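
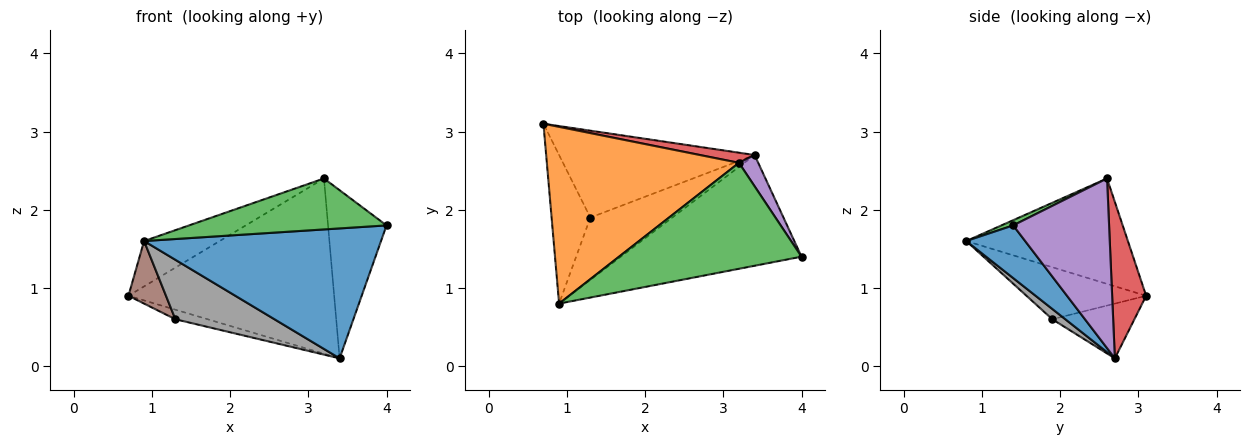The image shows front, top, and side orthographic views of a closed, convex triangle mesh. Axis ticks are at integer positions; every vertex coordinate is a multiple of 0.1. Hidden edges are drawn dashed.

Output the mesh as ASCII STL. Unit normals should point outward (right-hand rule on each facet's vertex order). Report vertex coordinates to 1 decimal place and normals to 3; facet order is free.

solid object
 facet normal 0.186 -0.748 -0.637
  outer loop
   vertex 3.4 2.7 0.1
   vertex 4.0 1.4 1.8
   vertex 0.9 0.8 1.6
  endloop
 endfacet
 facet normal -0.469 0.220 0.855
  outer loop
   vertex 3.2 2.6 2.4
   vertex 0.7 3.1 0.9
   vertex 0.9 0.8 1.6
  endloop
 endfacet
 facet normal 0.026 -0.433 0.901
  outer loop
   vertex 3.2 2.6 2.4
   vertex 0.9 0.8 1.6
   vertex 4.0 1.4 1.8
  endloop
 endfacet
 facet normal 0.163 0.985 0.057
  outer loop
   vertex 3.2 2.6 2.4
   vertex 3.4 2.7 0.1
   vertex 0.7 3.1 0.9
  endloop
 endfacet
 facet normal 0.850 0.518 0.096
  outer loop
   vertex 3.2 2.6 2.4
   vertex 4.0 1.4 1.8
   vertex 3.4 2.7 0.1
  endloop
 endfacet
 facet normal -0.778 -0.244 -0.579
  outer loop
   vertex 1.3 1.9 0.6
   vertex 0.9 0.8 1.6
   vertex 0.7 3.1 0.9
  endloop
 endfacet
 facet normal -0.268 0.105 -0.958
  outer loop
   vertex 1.3 1.9 0.6
   vertex 0.7 3.1 0.9
   vertex 3.4 2.7 0.1
  endloop
 endfacet
 facet normal 0.090 -0.688 -0.720
  outer loop
   vertex 1.3 1.9 0.6
   vertex 3.4 2.7 0.1
   vertex 0.9 0.8 1.6
  endloop
 endfacet
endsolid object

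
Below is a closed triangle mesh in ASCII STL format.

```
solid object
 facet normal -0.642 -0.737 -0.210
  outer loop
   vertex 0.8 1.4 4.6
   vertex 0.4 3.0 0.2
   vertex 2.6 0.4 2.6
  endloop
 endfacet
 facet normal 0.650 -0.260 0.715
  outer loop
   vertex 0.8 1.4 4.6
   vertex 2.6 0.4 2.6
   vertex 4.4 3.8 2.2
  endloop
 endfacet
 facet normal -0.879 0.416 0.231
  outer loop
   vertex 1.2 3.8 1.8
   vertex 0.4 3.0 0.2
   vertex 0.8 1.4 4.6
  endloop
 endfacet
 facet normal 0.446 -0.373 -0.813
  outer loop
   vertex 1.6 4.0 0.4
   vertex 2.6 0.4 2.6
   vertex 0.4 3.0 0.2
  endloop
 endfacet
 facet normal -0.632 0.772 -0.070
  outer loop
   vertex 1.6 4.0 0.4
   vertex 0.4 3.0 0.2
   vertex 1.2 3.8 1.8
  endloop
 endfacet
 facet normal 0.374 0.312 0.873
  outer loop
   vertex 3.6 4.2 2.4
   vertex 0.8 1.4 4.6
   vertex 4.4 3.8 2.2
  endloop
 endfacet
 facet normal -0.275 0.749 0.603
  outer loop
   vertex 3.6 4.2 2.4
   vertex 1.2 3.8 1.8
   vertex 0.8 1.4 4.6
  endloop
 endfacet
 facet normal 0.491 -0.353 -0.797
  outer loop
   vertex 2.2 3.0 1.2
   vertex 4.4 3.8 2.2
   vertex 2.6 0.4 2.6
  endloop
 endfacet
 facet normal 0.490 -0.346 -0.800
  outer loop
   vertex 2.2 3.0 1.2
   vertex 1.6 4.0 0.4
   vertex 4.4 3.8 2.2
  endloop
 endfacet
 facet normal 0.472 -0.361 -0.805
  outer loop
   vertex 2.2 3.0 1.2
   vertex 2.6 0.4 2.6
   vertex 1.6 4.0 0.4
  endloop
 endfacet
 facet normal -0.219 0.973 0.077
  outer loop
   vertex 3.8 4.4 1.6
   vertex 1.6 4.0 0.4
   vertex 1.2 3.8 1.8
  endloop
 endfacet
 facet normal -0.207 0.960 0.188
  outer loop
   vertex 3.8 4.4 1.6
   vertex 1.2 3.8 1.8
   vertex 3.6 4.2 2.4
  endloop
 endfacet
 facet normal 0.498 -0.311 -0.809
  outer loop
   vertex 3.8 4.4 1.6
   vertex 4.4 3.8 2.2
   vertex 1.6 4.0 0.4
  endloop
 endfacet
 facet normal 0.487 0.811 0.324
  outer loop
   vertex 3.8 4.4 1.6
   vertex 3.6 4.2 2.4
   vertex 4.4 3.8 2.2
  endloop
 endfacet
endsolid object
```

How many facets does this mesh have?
14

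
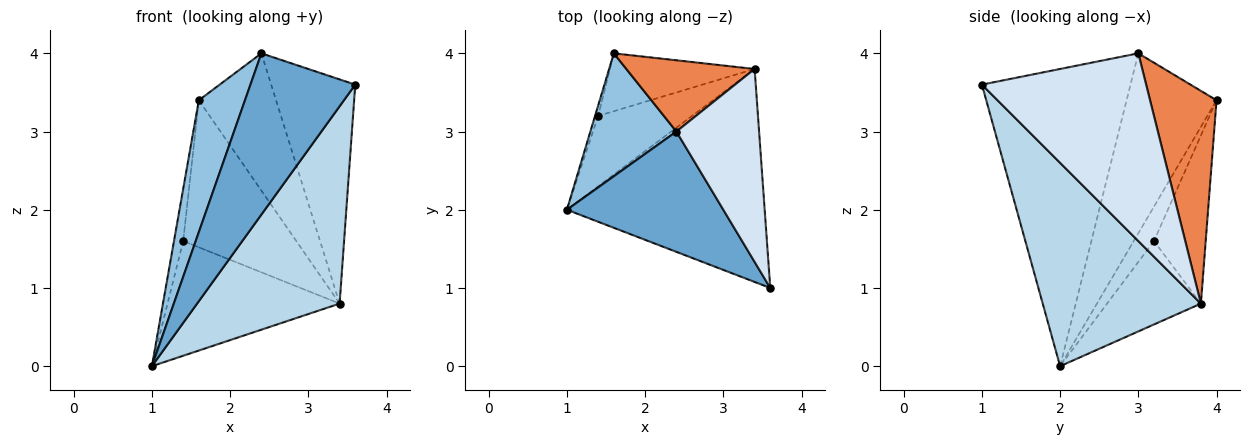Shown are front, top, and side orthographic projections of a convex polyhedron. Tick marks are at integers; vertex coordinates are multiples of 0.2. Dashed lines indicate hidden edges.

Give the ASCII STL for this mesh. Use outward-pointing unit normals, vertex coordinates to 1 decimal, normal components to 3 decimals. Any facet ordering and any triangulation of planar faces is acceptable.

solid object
 facet normal -0.751 -0.529 0.395
  outer loop
   vertex 2.4 3.0 4.0
   vertex 1.0 2.0 0.0
   vertex 3.6 1.0 3.6
  endloop
 endfacet
 facet normal -0.819 -0.420 0.392
  outer loop
   vertex 2.4 3.0 4.0
   vertex 1.6 4.0 3.4
   vertex 1.0 2.0 0.0
  endloop
 endfacet
 facet normal 0.602 -0.543 -0.586
  outer loop
   vertex 3.4 3.8 0.8
   vertex 3.6 1.0 3.6
   vertex 1.0 2.0 0.0
  endloop
 endfacet
 facet normal 0.829 0.424 0.365
  outer loop
   vertex 3.4 3.8 0.8
   vertex 2.4 3.0 4.0
   vertex 3.6 1.0 3.6
  endloop
 endfacet
 facet normal 0.607 0.705 0.366
  outer loop
   vertex 3.4 3.8 0.8
   vertex 1.6 4.0 3.4
   vertex 2.4 3.0 4.0
  endloop
 endfacet
 facet normal -0.907 0.412 -0.082
  outer loop
   vertex 1.4 3.2 1.6
   vertex 1.0 2.0 0.0
   vertex 1.6 4.0 3.4
  endloop
 endfacet
 facet normal -0.422 0.773 -0.474
  outer loop
   vertex 1.4 3.2 1.6
   vertex 3.4 3.8 0.8
   vertex 1.0 2.0 0.0
  endloop
 endfacet
 facet normal -0.392 0.856 -0.337
  outer loop
   vertex 1.4 3.2 1.6
   vertex 1.6 4.0 3.4
   vertex 3.4 3.8 0.8
  endloop
 endfacet
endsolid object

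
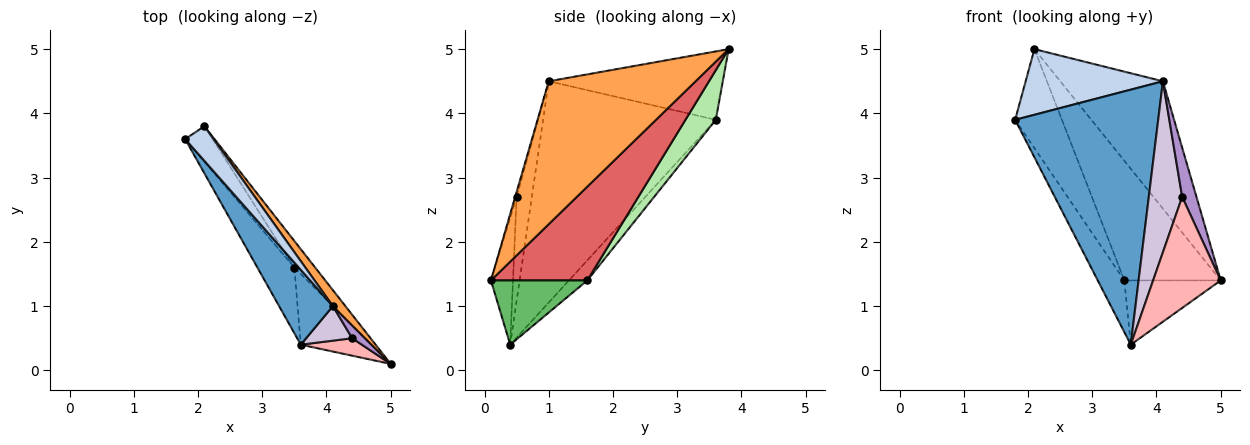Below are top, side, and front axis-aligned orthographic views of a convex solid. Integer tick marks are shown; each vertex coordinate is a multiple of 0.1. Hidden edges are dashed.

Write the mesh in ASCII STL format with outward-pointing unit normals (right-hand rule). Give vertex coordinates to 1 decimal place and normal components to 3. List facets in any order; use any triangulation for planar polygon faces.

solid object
 facet normal -0.757 -0.627 0.184
  outer loop
   vertex 4.1 1.0 4.5
   vertex 1.8 3.6 3.9
   vertex 3.6 0.4 0.4
  endloop
 endfacet
 facet normal -0.746 -0.589 0.311
  outer loop
   vertex 4.1 1.0 4.5
   vertex 2.1 3.8 5.0
   vertex 1.8 3.6 3.9
  endloop
 endfacet
 facet normal 0.818 0.571 0.072
  outer loop
   vertex 4.1 1.0 4.5
   vertex 5.0 0.1 1.4
   vertex 2.1 3.8 5.0
  endloop
 endfacet
 facet normal -0.393 0.569 -0.722
  outer loop
   vertex 3.5 1.6 1.4
   vertex 3.6 0.4 0.4
   vertex 1.8 3.6 3.9
  endloop
 endfacet
 facet normal 0.558 0.558 -0.614
  outer loop
   vertex 3.5 1.6 1.4
   vertex 5.0 0.1 1.4
   vertex 3.6 0.4 0.4
  endloop
 endfacet
 facet normal 0.521 0.803 -0.288
  outer loop
   vertex 3.5 1.6 1.4
   vertex 1.8 3.6 3.9
   vertex 2.1 3.8 5.0
  endloop
 endfacet
 facet normal 0.699 0.699 -0.155
  outer loop
   vertex 3.5 1.6 1.4
   vertex 2.1 3.8 5.0
   vertex 5.0 0.1 1.4
  endloop
 endfacet
 facet normal -0.307 -0.940 0.148
  outer loop
   vertex 4.4 0.5 2.7
   vertex 3.6 0.4 0.4
   vertex 5.0 0.1 1.4
  endloop
 endfacet
 facet normal -0.098 -0.963 0.251
  outer loop
   vertex 4.4 0.5 2.7
   vertex 5.0 0.1 1.4
   vertex 4.1 1.0 4.5
  endloop
 endfacet
 facet normal -0.408 -0.895 0.181
  outer loop
   vertex 4.4 0.5 2.7
   vertex 4.1 1.0 4.5
   vertex 3.6 0.4 0.4
  endloop
 endfacet
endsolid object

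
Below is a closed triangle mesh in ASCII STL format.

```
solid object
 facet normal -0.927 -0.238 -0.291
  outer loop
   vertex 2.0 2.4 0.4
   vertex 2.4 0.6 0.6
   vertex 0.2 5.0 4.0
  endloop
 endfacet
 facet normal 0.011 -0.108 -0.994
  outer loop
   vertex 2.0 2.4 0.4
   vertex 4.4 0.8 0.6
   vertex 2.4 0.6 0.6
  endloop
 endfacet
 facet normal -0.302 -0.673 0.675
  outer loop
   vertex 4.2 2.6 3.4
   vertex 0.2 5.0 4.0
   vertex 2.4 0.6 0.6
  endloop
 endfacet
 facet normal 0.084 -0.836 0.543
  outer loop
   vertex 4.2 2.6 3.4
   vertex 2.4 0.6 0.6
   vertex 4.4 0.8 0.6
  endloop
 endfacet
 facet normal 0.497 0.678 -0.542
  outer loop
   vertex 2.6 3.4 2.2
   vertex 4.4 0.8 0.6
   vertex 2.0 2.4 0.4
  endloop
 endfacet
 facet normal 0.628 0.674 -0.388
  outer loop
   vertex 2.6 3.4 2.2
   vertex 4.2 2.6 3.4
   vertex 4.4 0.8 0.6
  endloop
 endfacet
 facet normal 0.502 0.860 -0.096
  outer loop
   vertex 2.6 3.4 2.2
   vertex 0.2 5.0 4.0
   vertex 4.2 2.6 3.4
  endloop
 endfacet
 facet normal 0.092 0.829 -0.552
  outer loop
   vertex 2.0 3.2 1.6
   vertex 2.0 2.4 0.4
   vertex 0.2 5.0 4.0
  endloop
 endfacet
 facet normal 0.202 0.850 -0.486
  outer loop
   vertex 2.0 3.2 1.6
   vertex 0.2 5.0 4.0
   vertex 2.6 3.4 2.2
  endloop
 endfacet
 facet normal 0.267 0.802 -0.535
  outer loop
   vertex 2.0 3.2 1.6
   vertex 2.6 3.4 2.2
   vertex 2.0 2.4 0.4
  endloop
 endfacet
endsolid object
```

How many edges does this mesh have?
15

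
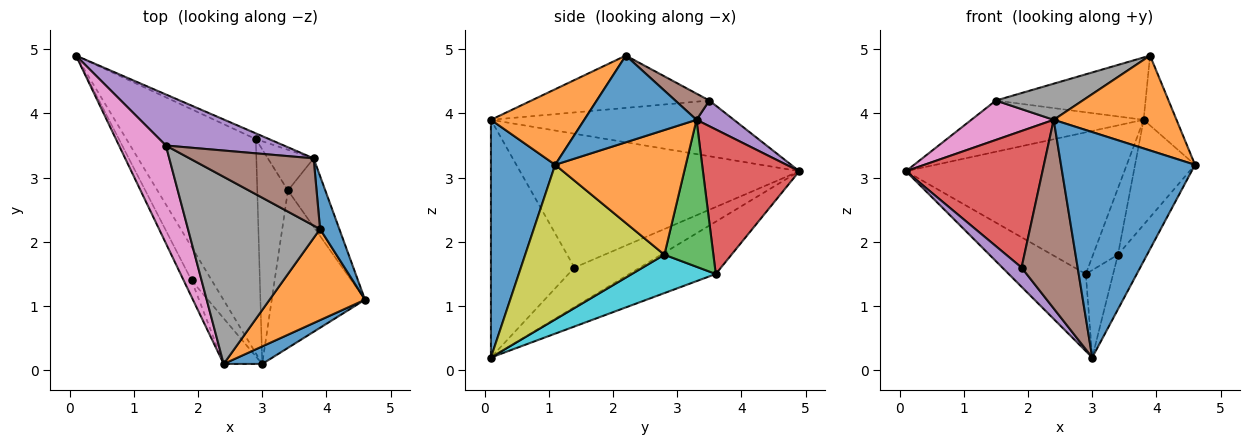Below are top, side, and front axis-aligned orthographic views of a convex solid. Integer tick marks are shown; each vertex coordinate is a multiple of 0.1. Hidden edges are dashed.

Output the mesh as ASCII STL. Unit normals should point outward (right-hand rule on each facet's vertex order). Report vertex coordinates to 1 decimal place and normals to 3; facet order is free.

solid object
 facet normal 0.431 -0.900 0.070
  outer loop
   vertex 3.0 0.1 0.2
   vertex 4.6 1.1 3.2
   vertex 2.4 0.1 3.9
  endloop
 endfacet
 facet normal 0.481 -0.633 0.607
  outer loop
   vertex 3.9 2.2 4.9
   vertex 2.4 0.1 3.9
   vertex 4.6 1.1 3.2
  endloop
 endfacet
 facet normal -0.356 0.316 -0.879
  outer loop
   vertex 2.9 3.6 1.5
   vertex 3.0 0.1 0.2
   vertex 0.1 4.9 3.1
  endloop
 endfacet
 facet normal -0.897 -0.439 -0.053
  outer loop
   vertex 1.9 1.4 1.6
   vertex 2.4 0.1 3.9
   vertex 0.1 4.9 3.1
  endloop
 endfacet
 facet normal -0.861 -0.254 -0.441
  outer loop
   vertex 1.9 1.4 1.6
   vertex 0.1 4.9 3.1
   vertex 3.0 0.1 0.2
  endloop
 endfacet
 facet normal -0.823 -0.553 -0.133
  outer loop
   vertex 1.9 1.4 1.6
   vertex 3.0 0.1 0.2
   vertex 2.4 0.1 3.9
  endloop
 endfacet
 facet normal -0.741 -0.251 0.623
  outer loop
   vertex 1.5 3.5 4.2
   vertex 0.1 4.9 3.1
   vertex 2.4 0.1 3.9
  endloop
 endfacet
 facet normal -0.363 -0.177 0.915
  outer loop
   vertex 1.5 3.5 4.2
   vertex 2.4 0.1 3.9
   vertex 3.9 2.2 4.9
  endloop
 endfacet
 facet normal 0.843 0.176 -0.508
  outer loop
   vertex 3.4 2.8 1.8
   vertex 4.6 1.1 3.2
   vertex 3.0 0.1 0.2
  endloop
 endfacet
 facet normal 0.757 0.246 -0.605
  outer loop
   vertex 3.4 2.8 1.8
   vertex 3.0 0.1 0.2
   vertex 2.9 3.6 1.5
  endloop
 endfacet
 facet normal 0.939 0.275 0.209
  outer loop
   vertex 3.8 3.3 3.9
   vertex 3.9 2.2 4.9
   vertex 4.6 1.1 3.2
  endloop
 endfacet
 facet normal 0.877 0.402 -0.263
  outer loop
   vertex 3.8 3.3 3.9
   vertex 4.6 1.1 3.2
   vertex 3.4 2.8 1.8
  endloop
 endfacet
 facet normal 0.859 0.437 -0.268
  outer loop
   vertex 3.8 3.3 3.9
   vertex 3.4 2.8 1.8
   vertex 2.9 3.6 1.5
  endloop
 endfacet
 facet normal 0.403 0.914 -0.037
  outer loop
   vertex 3.8 3.3 3.9
   vertex 2.9 3.6 1.5
   vertex 0.1 4.9 3.1
  endloop
 endfacet
 facet normal 0.152 0.700 0.698
  outer loop
   vertex 3.8 3.3 3.9
   vertex 0.1 4.9 3.1
   vertex 1.5 3.5 4.2
  endloop
 endfacet
 facet normal 0.153 0.672 0.724
  outer loop
   vertex 3.8 3.3 3.9
   vertex 1.5 3.5 4.2
   vertex 3.9 2.2 4.9
  endloop
 endfacet
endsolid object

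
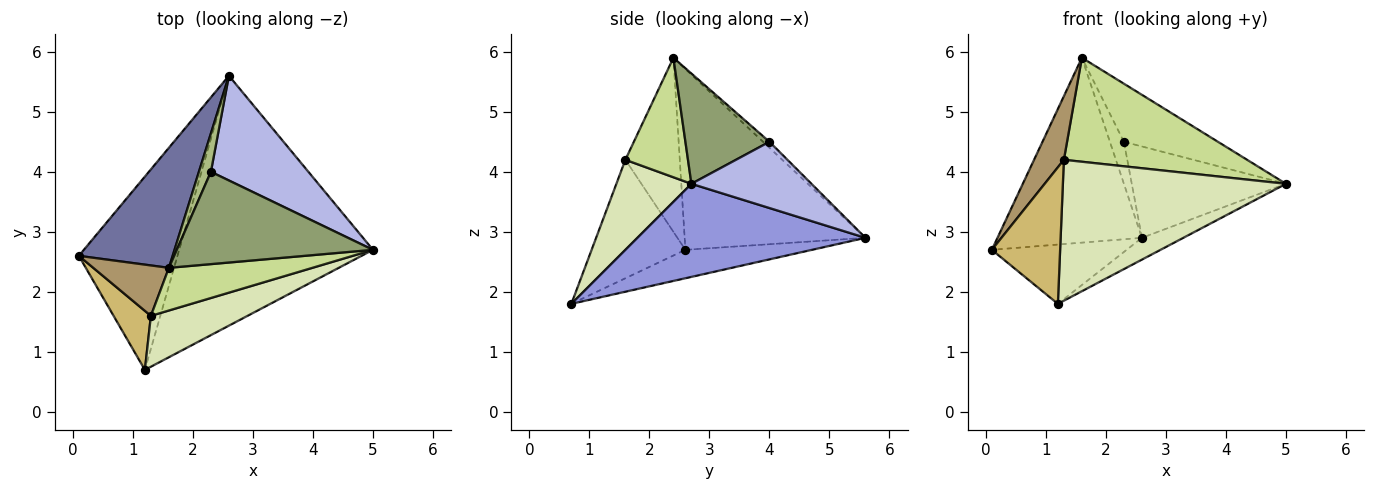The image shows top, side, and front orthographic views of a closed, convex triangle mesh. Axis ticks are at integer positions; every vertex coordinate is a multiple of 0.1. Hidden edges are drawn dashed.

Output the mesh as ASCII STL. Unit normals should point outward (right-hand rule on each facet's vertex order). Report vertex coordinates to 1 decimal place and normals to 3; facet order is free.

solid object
 facet normal -0.724 0.578 0.376
  outer loop
   vertex 1.6 2.4 5.9
   vertex 2.6 5.6 2.9
   vertex 0.1 2.6 2.7
  endloop
 endfacet
 facet normal -0.266 0.283 -0.922
  outer loop
   vertex 1.2 0.7 1.8
   vertex 0.1 2.6 2.7
   vertex 2.6 5.6 2.9
  endloop
 endfacet
 facet normal 0.432 0.078 -0.899
  outer loop
   vertex 1.2 0.7 1.8
   vertex 2.6 5.6 2.9
   vertex 5.0 2.7 3.8
  endloop
 endfacet
 facet normal 0.456 0.585 0.671
  outer loop
   vertex 2.3 4.0 4.5
   vertex 5.0 2.7 3.8
   vertex 2.6 5.6 2.9
  endloop
 endfacet
 facet normal 0.430 0.481 0.764
  outer loop
   vertex 2.3 4.0 4.5
   vertex 1.6 2.4 5.9
   vertex 5.0 2.7 3.8
  endloop
 endfacet
 facet normal -0.320 0.699 0.639
  outer loop
   vertex 2.3 4.0 4.5
   vertex 2.6 5.6 2.9
   vertex 1.6 2.4 5.9
  endloop
 endfacet
 facet normal 0.301 -0.882 0.362
  outer loop
   vertex 1.3 1.6 4.2
   vertex 5.0 2.7 3.8
   vertex 1.6 2.4 5.9
  endloop
 endfacet
 facet normal 0.302 -0.897 0.324
  outer loop
   vertex 1.3 1.6 4.2
   vertex 1.2 0.7 1.8
   vertex 5.0 2.7 3.8
  endloop
 endfacet
 facet normal -0.819 -0.449 0.356
  outer loop
   vertex 1.3 1.6 4.2
   vertex 1.6 2.4 5.9
   vertex 0.1 2.6 2.7
  endloop
 endfacet
 facet normal -0.784 -0.570 0.247
  outer loop
   vertex 1.3 1.6 4.2
   vertex 0.1 2.6 2.7
   vertex 1.2 0.7 1.8
  endloop
 endfacet
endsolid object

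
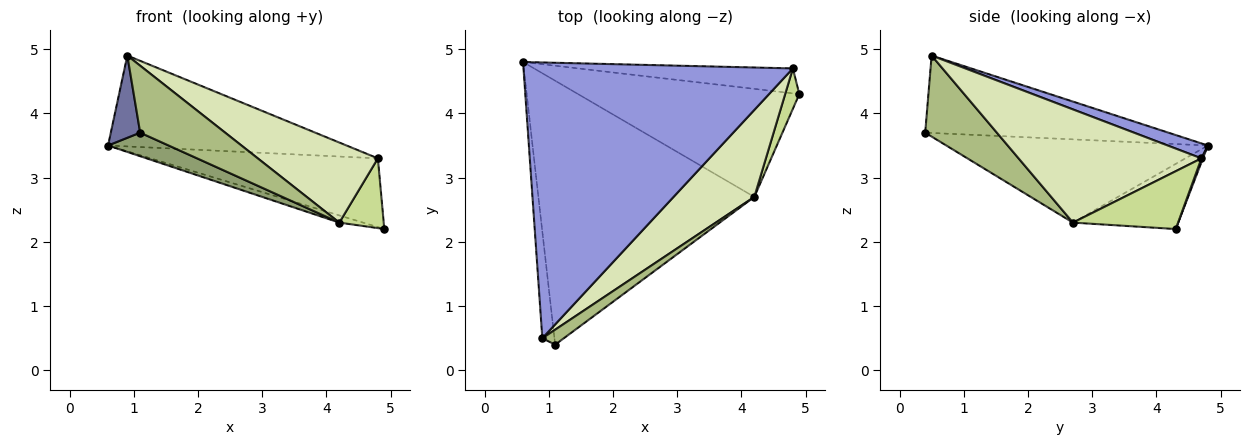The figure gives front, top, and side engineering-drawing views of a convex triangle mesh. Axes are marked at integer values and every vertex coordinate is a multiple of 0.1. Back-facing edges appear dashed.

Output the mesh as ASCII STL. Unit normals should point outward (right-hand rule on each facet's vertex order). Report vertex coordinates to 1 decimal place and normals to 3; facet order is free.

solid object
 facet normal -0.981 -0.118 -0.154
  outer loop
   vertex 0.9 0.5 4.9
   vertex 0.6 4.8 3.5
   vertex 1.1 0.4 3.7
  endloop
 endfacet
 facet normal 0.006 0.940 -0.341
  outer loop
   vertex 4.8 4.7 3.3
   vertex 4.9 4.3 2.2
   vertex 0.6 4.8 3.5
  endloop
 endfacet
 facet normal 0.053 0.312 0.948
  outer loop
   vertex 4.8 4.7 3.3
   vertex 0.6 4.8 3.5
   vertex 0.9 0.5 4.9
  endloop
 endfacet
 facet normal -0.282 0.064 -0.957
  outer loop
   vertex 4.2 2.7 2.3
   vertex 0.6 4.8 3.5
   vertex 4.9 4.3 2.2
  endloop
 endfacet
 facet normal -0.358 -0.083 -0.930
  outer loop
   vertex 4.2 2.7 2.3
   vertex 1.1 0.4 3.7
   vertex 0.6 4.8 3.5
  endloop
 endfacet
 facet normal 0.635 -0.754 0.169
  outer loop
   vertex 4.2 2.7 2.3
   vertex 0.9 0.5 4.9
   vertex 1.1 0.4 3.7
  endloop
 endfacet
 facet normal 0.899 -0.379 0.220
  outer loop
   vertex 4.2 2.7 2.3
   vertex 4.9 4.3 2.2
   vertex 4.8 4.7 3.3
  endloop
 endfacet
 facet normal 0.718 -0.471 0.512
  outer loop
   vertex 4.2 2.7 2.3
   vertex 4.8 4.7 3.3
   vertex 0.9 0.5 4.9
  endloop
 endfacet
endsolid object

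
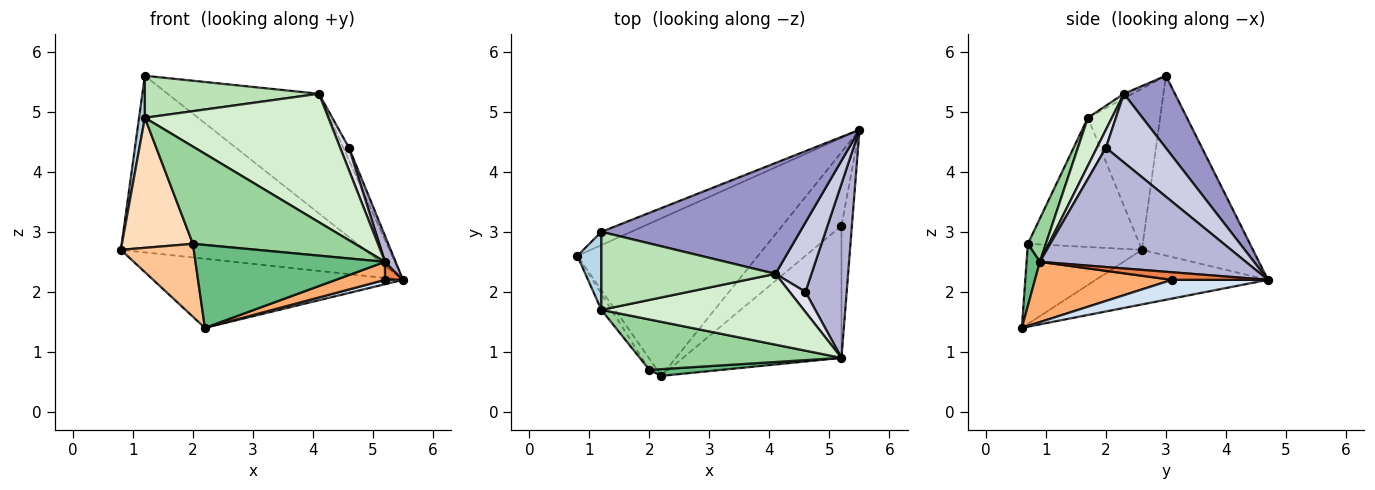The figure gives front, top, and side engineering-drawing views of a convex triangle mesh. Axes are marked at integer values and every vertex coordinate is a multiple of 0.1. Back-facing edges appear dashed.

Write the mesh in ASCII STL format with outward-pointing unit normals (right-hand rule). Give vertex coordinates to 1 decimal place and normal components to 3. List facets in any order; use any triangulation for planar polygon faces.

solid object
 facet normal -0.267 0.387 -0.883
  outer loop
   vertex 2.2 0.6 1.4
   vertex 0.8 2.6 2.7
   vertex 5.5 4.7 2.2
  endloop
 endfacet
 facet normal -0.413 0.908 -0.068
  outer loop
   vertex 1.2 3.0 5.6
   vertex 5.5 4.7 2.2
   vertex 0.8 2.6 2.7
  endloop
 endfacet
 facet normal -0.986 -0.079 0.147
  outer loop
   vertex 1.2 1.7 4.9
   vertex 1.2 3.0 5.6
   vertex 0.8 2.6 2.7
  endloop
 endfacet
 facet normal 0.301 -0.056 -0.952
  outer loop
   vertex 5.2 3.1 2.2
   vertex 2.2 0.6 1.4
   vertex 5.5 4.7 2.2
  endloop
 endfacet
 facet normal 0.585 -0.110 -0.804
  outer loop
   vertex 5.2 3.1 2.2
   vertex 5.5 4.7 2.2
   vertex 5.2 0.9 2.5
  endloop
 endfacet
 facet normal 0.353 -0.126 -0.927
  outer loop
   vertex 5.2 3.1 2.2
   vertex 5.2 0.9 2.5
   vertex 2.2 0.6 1.4
  endloop
 endfacet
 facet normal -0.841 -0.535 -0.082
  outer loop
   vertex 2.0 0.7 2.8
   vertex 0.8 2.6 2.7
   vertex 2.2 0.6 1.4
  endloop
 endfacet
 facet normal -0.842 -0.535 -0.066
  outer loop
   vertex 2.0 0.7 2.8
   vertex 1.2 1.7 4.9
   vertex 0.8 2.6 2.7
  endloop
 endfacet
 facet normal 0.070 -0.994 0.081
  outer loop
   vertex 2.0 0.7 2.8
   vertex 2.2 0.6 1.4
   vertex 5.2 0.9 2.5
  endloop
 endfacet
 facet normal 0.098 -0.883 0.458
  outer loop
   vertex 2.0 0.7 2.8
   vertex 5.2 0.9 2.5
   vertex 1.2 1.7 4.9
  endloop
 endfacet
 facet normal -0.023 -0.474 0.880
  outer loop
   vertex 4.1 2.3 5.3
   vertex 1.2 3.0 5.6
   vertex 1.2 1.7 4.9
  endloop
 endfacet
 facet normal 0.114 -0.870 0.480
  outer loop
   vertex 4.1 2.3 5.3
   vertex 1.2 1.7 4.9
   vertex 5.2 0.9 2.5
  endloop
 endfacet
 facet normal 0.240 0.712 0.660
  outer loop
   vertex 4.1 2.3 5.3
   vertex 5.5 4.7 2.2
   vertex 1.2 3.0 5.6
  endloop
 endfacet
 facet normal 0.944 -0.049 0.326
  outer loop
   vertex 4.6 2.0 4.4
   vertex 5.2 0.9 2.5
   vertex 5.5 4.7 2.2
  endloop
 endfacet
 facet normal 0.883 0.083 0.463
  outer loop
   vertex 4.6 2.0 4.4
   vertex 5.5 4.7 2.2
   vertex 4.1 2.3 5.3
  endloop
 endfacet
 facet normal 0.605 -0.591 0.533
  outer loop
   vertex 4.6 2.0 4.4
   vertex 4.1 2.3 5.3
   vertex 5.2 0.9 2.5
  endloop
 endfacet
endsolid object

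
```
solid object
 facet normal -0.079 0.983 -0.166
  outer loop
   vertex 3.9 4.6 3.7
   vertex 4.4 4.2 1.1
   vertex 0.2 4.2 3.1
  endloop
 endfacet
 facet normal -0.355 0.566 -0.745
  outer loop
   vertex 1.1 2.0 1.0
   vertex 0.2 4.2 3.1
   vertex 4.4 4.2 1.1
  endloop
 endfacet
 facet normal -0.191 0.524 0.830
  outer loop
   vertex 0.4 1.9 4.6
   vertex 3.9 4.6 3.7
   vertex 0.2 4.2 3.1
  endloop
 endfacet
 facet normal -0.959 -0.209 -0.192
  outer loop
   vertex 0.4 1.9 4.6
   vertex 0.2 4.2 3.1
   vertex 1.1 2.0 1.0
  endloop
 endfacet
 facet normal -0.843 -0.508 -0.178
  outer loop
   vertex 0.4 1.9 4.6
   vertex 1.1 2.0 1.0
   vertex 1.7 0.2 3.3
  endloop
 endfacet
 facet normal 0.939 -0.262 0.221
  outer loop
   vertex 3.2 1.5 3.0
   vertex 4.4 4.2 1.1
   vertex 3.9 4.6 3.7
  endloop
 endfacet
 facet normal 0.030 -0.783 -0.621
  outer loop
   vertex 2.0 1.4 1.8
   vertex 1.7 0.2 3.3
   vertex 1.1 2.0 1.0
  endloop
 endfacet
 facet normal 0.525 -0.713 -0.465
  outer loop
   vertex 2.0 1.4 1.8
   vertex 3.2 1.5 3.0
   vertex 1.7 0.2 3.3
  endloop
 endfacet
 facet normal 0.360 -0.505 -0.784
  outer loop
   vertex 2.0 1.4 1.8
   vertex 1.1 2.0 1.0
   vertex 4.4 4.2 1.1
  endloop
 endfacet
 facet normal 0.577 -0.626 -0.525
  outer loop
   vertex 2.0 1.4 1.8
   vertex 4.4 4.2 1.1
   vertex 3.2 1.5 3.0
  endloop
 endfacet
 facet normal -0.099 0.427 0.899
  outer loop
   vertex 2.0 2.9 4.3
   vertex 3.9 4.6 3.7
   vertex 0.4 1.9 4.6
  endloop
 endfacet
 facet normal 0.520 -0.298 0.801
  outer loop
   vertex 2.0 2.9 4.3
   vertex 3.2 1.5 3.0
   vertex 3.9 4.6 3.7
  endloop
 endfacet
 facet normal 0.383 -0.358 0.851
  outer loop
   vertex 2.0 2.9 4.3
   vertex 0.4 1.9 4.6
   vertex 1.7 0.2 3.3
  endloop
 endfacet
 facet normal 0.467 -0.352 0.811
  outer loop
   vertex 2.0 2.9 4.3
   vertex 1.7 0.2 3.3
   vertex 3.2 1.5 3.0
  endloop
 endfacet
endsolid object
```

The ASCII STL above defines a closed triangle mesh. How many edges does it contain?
21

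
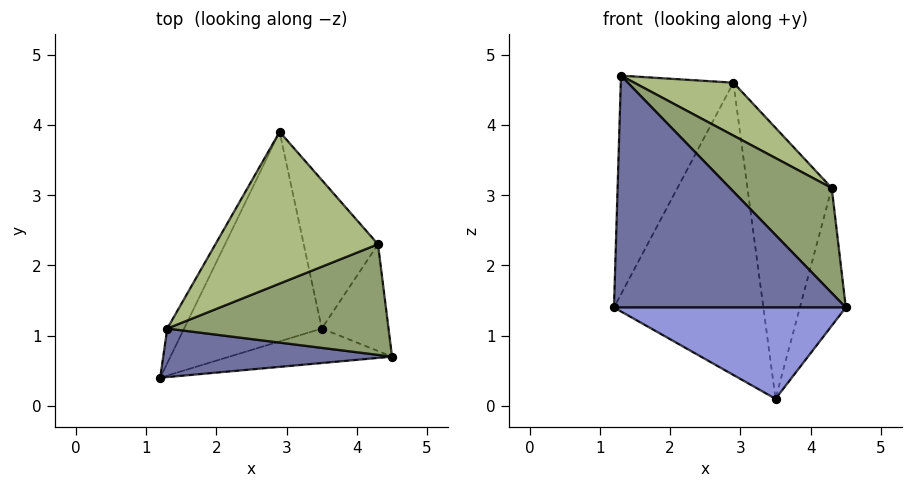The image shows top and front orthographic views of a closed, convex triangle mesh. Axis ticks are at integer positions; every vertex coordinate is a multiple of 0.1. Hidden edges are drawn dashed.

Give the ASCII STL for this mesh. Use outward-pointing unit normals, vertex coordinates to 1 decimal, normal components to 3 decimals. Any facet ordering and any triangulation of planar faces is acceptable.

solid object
 facet normal 0.089 -0.975 0.204
  outer loop
   vertex 1.3 1.1 4.7
   vertex 1.2 0.4 1.4
   vertex 4.5 0.7 1.4
  endloop
 endfacet
 facet normal -0.867 0.493 -0.078
  outer loop
   vertex 1.3 1.1 4.7
   vertex 2.9 3.9 4.6
   vertex 1.2 0.4 1.4
  endloop
 endfacet
 facet normal 0.085 -0.932 -0.352
  outer loop
   vertex 3.5 1.1 0.1
   vertex 4.5 0.7 1.4
   vertex 1.2 0.4 1.4
  endloop
 endfacet
 facet normal -0.500 0.704 -0.505
  outer loop
   vertex 3.5 1.1 0.1
   vertex 1.2 0.4 1.4
   vertex 2.9 3.9 4.6
  endloop
 endfacet
 facet normal 0.552 -0.574 0.605
  outer loop
   vertex 4.3 2.3 3.1
   vertex 1.3 1.1 4.7
   vertex 4.5 0.7 1.4
  endloop
 endfacet
 facet normal 0.536 -0.278 0.797
  outer loop
   vertex 4.3 2.3 3.1
   vertex 2.9 3.9 4.6
   vertex 1.3 1.1 4.7
  endloop
 endfacet
 facet normal 0.744 0.528 -0.410
  outer loop
   vertex 4.3 2.3 3.1
   vertex 4.5 0.7 1.4
   vertex 3.5 1.1 0.1
  endloop
 endfacet
 facet normal 0.438 0.788 -0.432
  outer loop
   vertex 4.3 2.3 3.1
   vertex 3.5 1.1 0.1
   vertex 2.9 3.9 4.6
  endloop
 endfacet
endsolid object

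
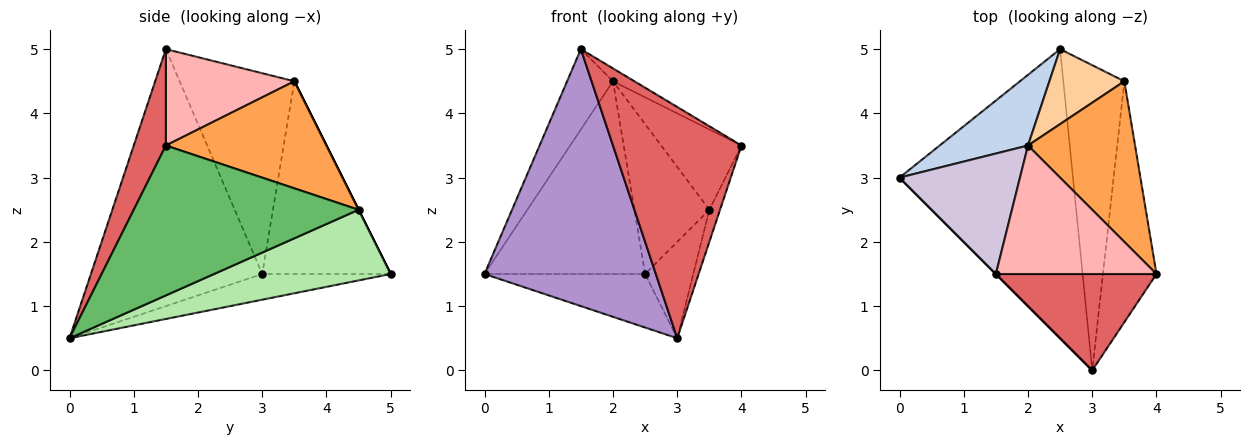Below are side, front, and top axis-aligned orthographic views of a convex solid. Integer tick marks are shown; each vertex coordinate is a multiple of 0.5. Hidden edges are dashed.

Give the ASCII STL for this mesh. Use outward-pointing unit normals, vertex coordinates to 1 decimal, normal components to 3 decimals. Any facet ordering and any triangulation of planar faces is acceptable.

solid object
 facet normal -0.144 0.180 -0.973
  outer loop
   vertex 3.0 0.0 0.5
   vertex 0.0 3.0 1.5
   vertex 2.5 5.0 1.5
  endloop
 endfacet
 facet normal -0.601 0.751 0.275
  outer loop
   vertex 2.0 3.5 4.5
   vertex 2.5 5.0 1.5
   vertex 0.0 3.0 1.5
  endloop
 endfacet
 facet normal 0.667 0.333 0.667
  outer loop
   vertex 3.5 4.5 2.5
   vertex 2.0 3.5 4.5
   vertex 4.0 1.5 3.5
  endloop
 endfacet
 facet normal 0.000 0.894 0.447
  outer loop
   vertex 3.5 4.5 2.5
   vertex 2.5 5.0 1.5
   vertex 2.0 3.5 4.5
  endloop
 endfacet
 facet normal 0.941 0.045 -0.336
  outer loop
   vertex 3.5 4.5 2.5
   vertex 4.0 1.5 3.5
   vertex 3.0 0.0 0.5
  endloop
 endfacet
 facet normal 0.741 0.202 -0.640
  outer loop
   vertex 3.5 4.5 2.5
   vertex 3.0 0.0 0.5
   vertex 2.5 5.0 1.5
  endloop
 endfacet
 facet normal 0.225 -0.899 0.375
  outer loop
   vertex 1.5 1.5 5.0
   vertex 3.0 0.0 0.5
   vertex 4.0 1.5 3.5
  endloop
 endfacet
 facet normal 0.513 0.085 0.854
  outer loop
   vertex 1.5 1.5 5.0
   vertex 4.0 1.5 3.5
   vertex 2.0 3.5 4.5
  endloop
 endfacet
 facet normal -0.707 -0.707 0.000
  outer loop
   vertex 1.5 1.5 5.0
   vertex 0.0 3.0 1.5
   vertex 3.0 0.0 0.5
  endloop
 endfacet
 facet normal -0.811 0.324 0.487
  outer loop
   vertex 1.5 1.5 5.0
   vertex 2.0 3.5 4.5
   vertex 0.0 3.0 1.5
  endloop
 endfacet
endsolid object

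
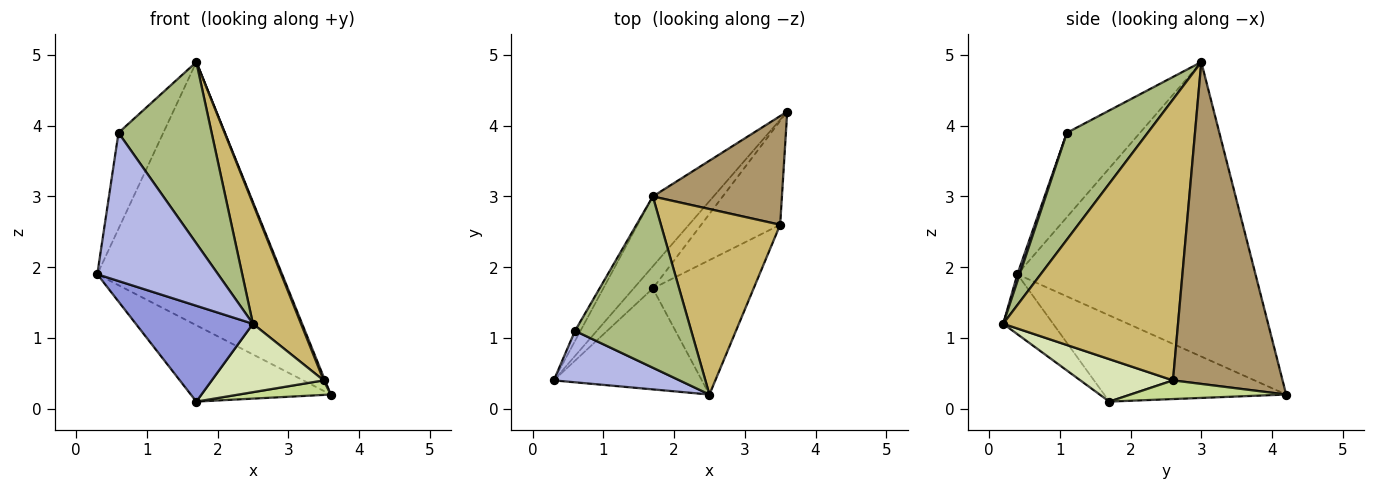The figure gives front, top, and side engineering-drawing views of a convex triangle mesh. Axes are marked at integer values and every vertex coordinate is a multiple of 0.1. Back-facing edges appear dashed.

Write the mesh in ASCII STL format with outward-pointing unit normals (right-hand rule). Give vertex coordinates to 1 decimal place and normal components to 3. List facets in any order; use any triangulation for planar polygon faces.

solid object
 facet normal -0.780 0.605 -0.161
  outer loop
   vertex 1.7 3.0 4.9
   vertex 3.6 4.2 0.2
   vertex 0.3 0.4 1.9
  endloop
 endfacet
 facet normal -0.781 0.600 -0.174
  outer loop
   vertex 1.7 1.7 0.1
   vertex 0.3 0.4 1.9
   vertex 3.6 4.2 0.2
  endloop
 endfacet
 facet normal -0.282 -0.661 -0.696
  outer loop
   vertex 1.7 1.7 0.1
   vertex 2.5 0.2 1.2
   vertex 0.3 0.4 1.9
  endloop
 endfacet
 facet normal 0.018 -0.945 0.328
  outer loop
   vertex 0.6 1.1 3.9
   vertex 0.3 0.4 1.9
   vertex 2.5 0.2 1.2
  endloop
 endfacet
 facet normal -0.851 0.522 -0.055
  outer loop
   vertex 0.6 1.1 3.9
   vertex 1.7 3.0 4.9
   vertex 0.3 0.4 1.9
  endloop
 endfacet
 facet normal 0.534 -0.615 0.581
  outer loop
   vertex 0.6 1.1 3.9
   vertex 2.5 0.2 1.2
   vertex 1.7 3.0 4.9
  endloop
 endfacet
 facet normal 0.228 -0.135 -0.964
  outer loop
   vertex 3.5 2.6 0.4
   vertex 1.7 1.7 0.1
   vertex 3.6 4.2 0.2
  endloop
 endfacet
 facet normal 0.351 -0.425 -0.834
  outer loop
   vertex 3.5 2.6 0.4
   vertex 2.5 0.2 1.2
   vertex 1.7 1.7 0.1
  endloop
 endfacet
 facet normal 0.928 -0.011 0.372
  outer loop
   vertex 3.5 2.6 0.4
   vertex 3.6 4.2 0.2
   vertex 1.7 3.0 4.9
  endloop
 endfacet
 facet normal 0.892 -0.246 0.379
  outer loop
   vertex 3.5 2.6 0.4
   vertex 1.7 3.0 4.9
   vertex 2.5 0.2 1.2
  endloop
 endfacet
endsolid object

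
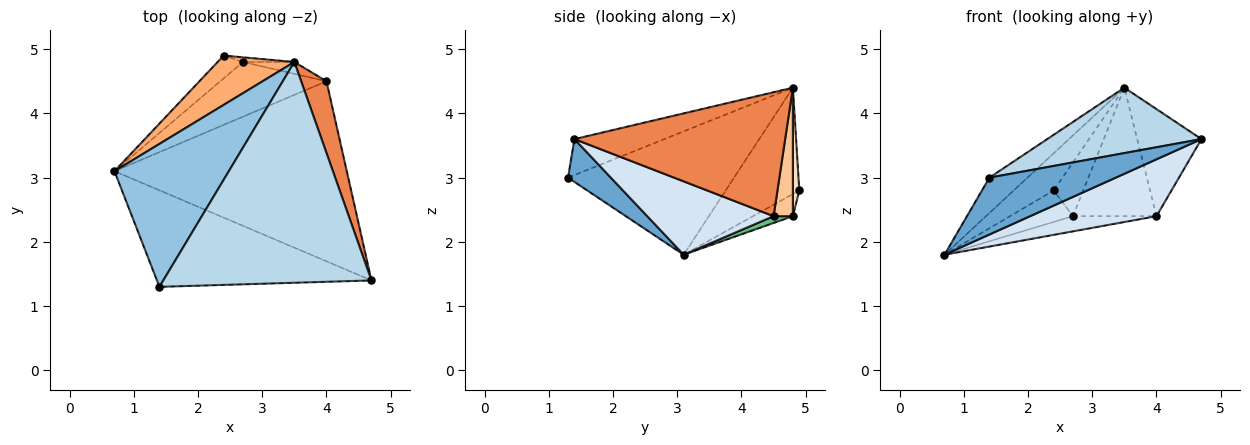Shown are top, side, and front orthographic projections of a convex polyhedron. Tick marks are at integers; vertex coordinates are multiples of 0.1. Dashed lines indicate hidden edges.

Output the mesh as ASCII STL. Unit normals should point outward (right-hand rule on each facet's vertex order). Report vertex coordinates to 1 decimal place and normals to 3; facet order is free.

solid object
 facet normal 0.170 -0.500 -0.849
  outer loop
   vertex 1.4 1.3 3.0
   vertex 0.7 3.1 1.8
   vertex 4.7 1.4 3.6
  endloop
 endfacet
 facet normal -0.723 0.166 0.670
  outer loop
   vertex 1.4 1.3 3.0
   vertex 3.5 4.8 4.4
   vertex 0.7 3.1 1.8
  endloop
 endfacet
 facet normal -0.163 -0.280 0.946
  outer loop
   vertex 1.4 1.3 3.0
   vertex 4.7 1.4 3.6
   vertex 3.5 4.8 4.4
  endloop
 endfacet
 facet normal 0.288 -0.288 -0.913
  outer loop
   vertex 4.0 4.5 2.4
   vertex 4.7 1.4 3.6
   vertex 0.7 3.1 1.8
  endloop
 endfacet
 facet normal 0.939 0.286 0.192
  outer loop
   vertex 4.0 4.5 2.4
   vertex 3.5 4.8 4.4
   vertex 4.7 1.4 3.6
  endloop
 endfacet
 facet normal -0.742 0.403 0.535
  outer loop
   vertex 2.4 4.9 2.8
   vertex 0.7 3.1 1.8
   vertex 3.5 4.8 4.4
  endloop
 endfacet
 facet normal 0.224 0.970 -0.090
  outer loop
   vertex 2.7 4.8 2.4
   vertex 3.5 4.8 4.4
   vertex 4.0 4.5 2.4
  endloop
 endfacet
 facet normal 0.212 0.974 -0.085
  outer loop
   vertex 2.7 4.8 2.4
   vertex 2.4 4.9 2.8
   vertex 3.5 4.8 4.4
  endloop
 endfacet
 facet normal 0.062 0.267 -0.962
  outer loop
   vertex 2.7 4.8 2.4
   vertex 4.0 4.5 2.4
   vertex 0.7 3.1 1.8
  endloop
 endfacet
 facet normal -0.456 0.721 -0.522
  outer loop
   vertex 2.7 4.8 2.4
   vertex 0.7 3.1 1.8
   vertex 2.4 4.9 2.8
  endloop
 endfacet
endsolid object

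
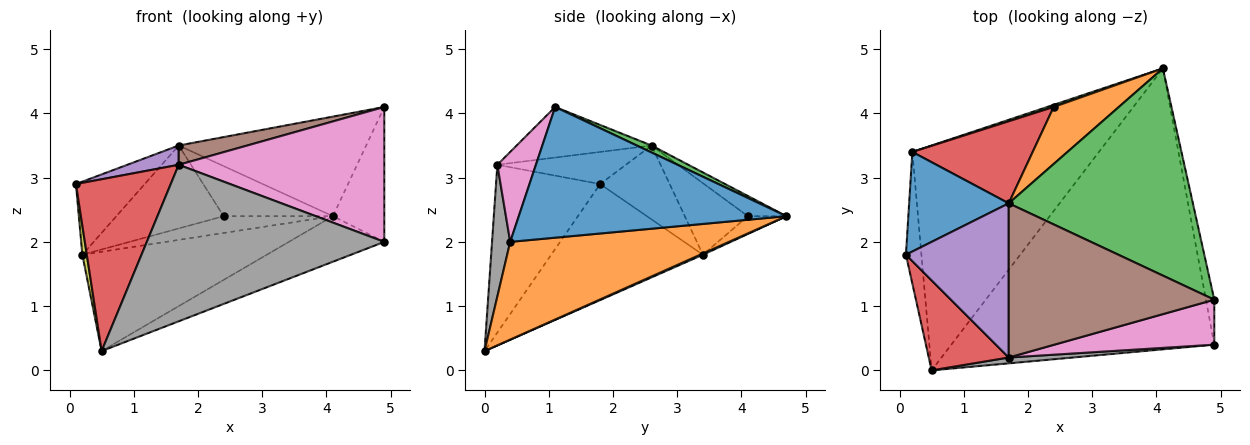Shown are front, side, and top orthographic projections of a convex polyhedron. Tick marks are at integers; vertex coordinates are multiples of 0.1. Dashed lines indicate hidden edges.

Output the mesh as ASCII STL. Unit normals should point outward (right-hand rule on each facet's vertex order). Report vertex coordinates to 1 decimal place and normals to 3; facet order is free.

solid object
 facet normal 0.980 0.188 -0.063
  outer loop
   vertex 4.9 0.4 2.0
   vertex 4.1 4.7 2.4
   vertex 4.9 1.1 4.1
  endloop
 endfacet
 facet normal 0.344 0.150 -0.927
  outer loop
   vertex 4.9 0.4 2.0
   vertex 0.5 0.0 0.3
   vertex 4.1 4.7 2.4
  endloop
 endfacet
 facet normal 0.034 0.433 0.901
  outer loop
   vertex 1.7 2.6 3.5
   vertex 4.9 1.1 4.1
   vertex 4.1 4.7 2.4
  endloop
 endfacet
 facet normal -0.697 -0.635 0.332
  outer loop
   vertex 1.7 0.2 3.2
   vertex 0.1 1.8 2.9
   vertex 0.5 0.0 0.3
  endloop
 endfacet
 facet normal -0.296 -0.118 0.948
  outer loop
   vertex 1.7 0.2 3.2
   vertex 1.7 2.6 3.5
   vertex 0.1 1.8 2.9
  endloop
 endfacet
 facet normal -0.237 -0.120 0.964
  outer loop
   vertex 1.7 0.2 3.2
   vertex 4.9 1.1 4.1
   vertex 1.7 2.6 3.5
  endloop
 endfacet
 facet normal 0.175 -0.934 0.311
  outer loop
   vertex 1.7 0.2 3.2
   vertex 4.9 0.4 2.0
   vertex 4.9 1.1 4.1
  endloop
 endfacet
 facet normal 0.076 -0.996 0.037
  outer loop
   vertex 1.7 0.2 3.2
   vertex 0.5 0.0 0.3
   vertex 4.9 0.4 2.0
  endloop
 endfacet
 facet normal -0.991 -0.029 -0.132
  outer loop
   vertex 0.2 3.4 1.8
   vertex 0.5 0.0 0.3
   vertex 0.1 1.8 2.9
  endloop
 endfacet
 facet normal 0.006 0.404 -0.915
  outer loop
   vertex 0.2 3.4 1.8
   vertex 4.1 4.7 2.4
   vertex 0.5 0.0 0.3
  endloop
 endfacet
 facet normal -0.513 0.508 0.692
  outer loop
   vertex 0.2 3.4 1.8
   vertex 0.1 1.8 2.9
   vertex 1.7 2.6 3.5
  endloop
 endfacet
 facet normal -0.227 0.643 0.732
  outer loop
   vertex 2.4 4.1 2.4
   vertex 1.7 2.6 3.5
   vertex 4.1 4.7 2.4
  endloop
 endfacet
 facet normal -0.330 0.936 0.119
  outer loop
   vertex 2.4 4.1 2.4
   vertex 4.1 4.7 2.4
   vertex 0.2 3.4 1.8
  endloop
 endfacet
 facet normal -0.386 0.656 0.649
  outer loop
   vertex 2.4 4.1 2.4
   vertex 0.2 3.4 1.8
   vertex 1.7 2.6 3.5
  endloop
 endfacet
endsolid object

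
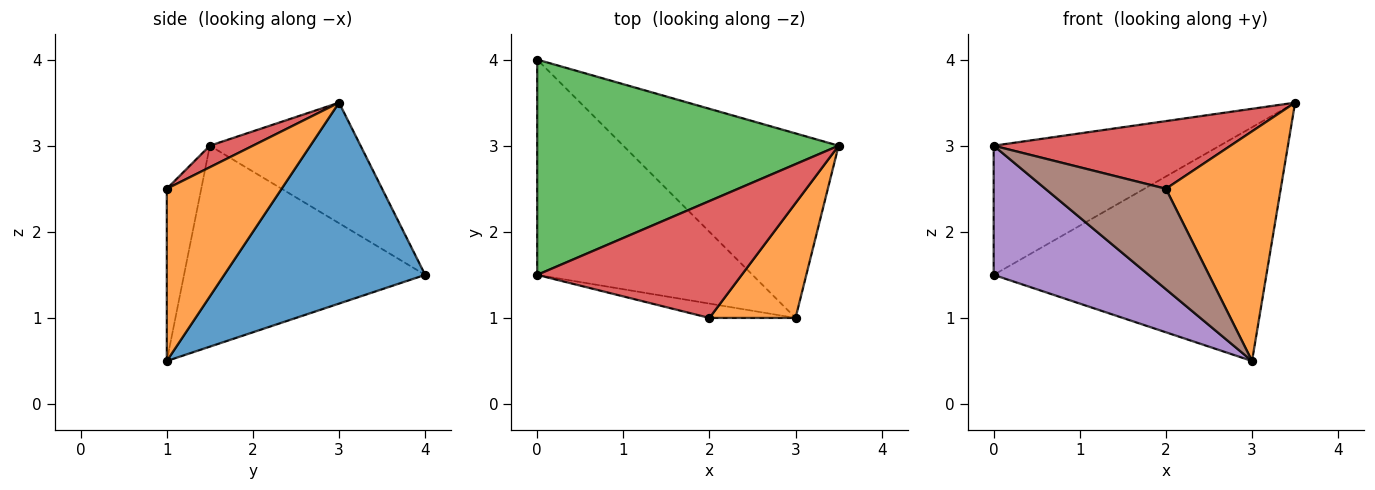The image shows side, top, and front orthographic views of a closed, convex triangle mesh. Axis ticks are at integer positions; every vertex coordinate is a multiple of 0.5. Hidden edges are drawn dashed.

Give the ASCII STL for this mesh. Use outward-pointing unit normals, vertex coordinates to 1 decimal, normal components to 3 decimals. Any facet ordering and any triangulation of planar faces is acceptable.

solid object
 facet normal 0.501 0.679 -0.536
  outer loop
   vertex 3.0 1.0 0.5
   vertex 0.0 4.0 1.5
   vertex 3.5 3.0 3.5
  endloop
 endfacet
 facet normal 0.667 -0.667 0.333
  outer loop
   vertex 3.0 1.0 0.5
   vertex 3.5 3.0 3.5
   vertex 2.0 1.0 2.5
  endloop
 endfacet
 facet normal -0.324 0.487 0.811
  outer loop
   vertex 0.0 1.5 3.0
   vertex 3.5 3.0 3.5
   vertex 0.0 4.0 1.5
  endloop
 endfacet
 facet normal 0.091 -0.499 0.862
  outer loop
   vertex 0.0 1.5 3.0
   vertex 2.0 1.0 2.5
   vertex 3.5 3.0 3.5
  endloop
 endfacet
 facet normal -0.625 -0.402 -0.669
  outer loop
   vertex 0.0 1.5 3.0
   vertex 0.0 4.0 1.5
   vertex 3.0 1.0 0.5
  endloop
 endfacet
 facet normal -0.272 -0.953 -0.136
  outer loop
   vertex 0.0 1.5 3.0
   vertex 3.0 1.0 0.5
   vertex 2.0 1.0 2.5
  endloop
 endfacet
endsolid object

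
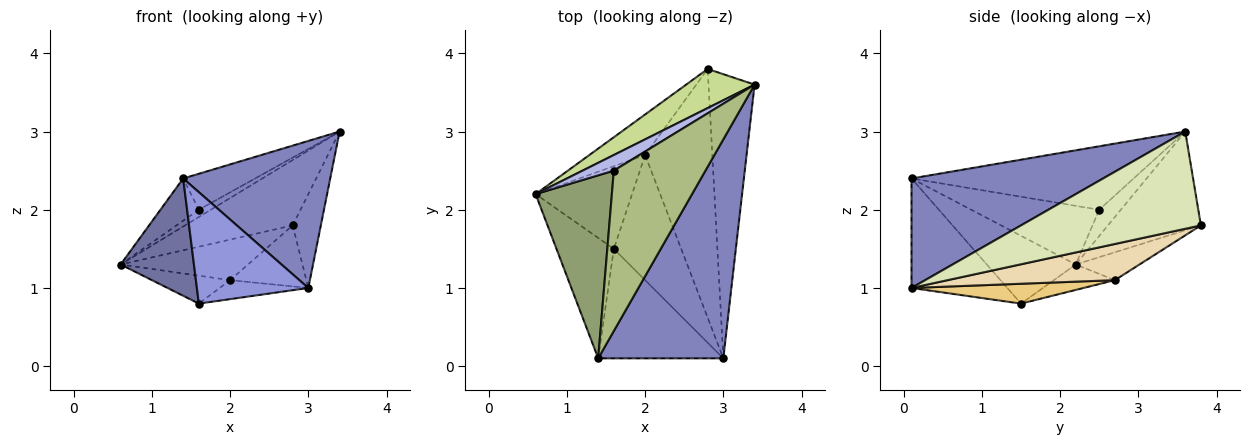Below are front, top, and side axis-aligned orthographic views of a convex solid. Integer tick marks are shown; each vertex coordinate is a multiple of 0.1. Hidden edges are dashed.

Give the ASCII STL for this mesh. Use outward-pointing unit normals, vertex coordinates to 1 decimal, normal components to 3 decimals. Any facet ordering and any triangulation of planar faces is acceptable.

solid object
 facet normal -0.646 -0.533 -0.547
  outer loop
   vertex 1.6 1.5 0.8
   vertex 1.4 0.1 2.4
   vertex 0.6 2.2 1.3
  endloop
 endfacet
 facet normal 0.588 -0.451 0.672
  outer loop
   vertex 3.0 0.1 1.0
   vertex 3.4 3.6 3.0
   vertex 1.4 0.1 2.4
  endloop
 endfacet
 facet normal -0.523 -0.608 -0.597
  outer loop
   vertex 3.0 0.1 1.0
   vertex 1.4 0.1 2.4
   vertex 1.6 1.5 0.8
  endloop
 endfacet
 facet normal -0.606 0.335 0.722
  outer loop
   vertex 1.6 2.5 2.0
   vertex 3.4 3.6 3.0
   vertex 0.6 2.2 1.3
  endloop
 endfacet
 facet normal -0.600 0.180 0.780
  outer loop
   vertex 1.6 2.5 2.0
   vertex 0.6 2.2 1.3
   vertex 1.4 0.1 2.4
  endloop
 endfacet
 facet normal -0.560 0.181 0.808
  outer loop
   vertex 1.6 2.5 2.0
   vertex 1.4 0.1 2.4
   vertex 3.4 3.6 3.0
  endloop
 endfacet
 facet normal -0.595 0.690 0.413
  outer loop
   vertex 2.8 3.8 1.8
   vertex 0.6 2.2 1.3
   vertex 3.4 3.6 3.0
  endloop
 endfacet
 facet normal 0.895 0.140 -0.424
  outer loop
   vertex 2.8 3.8 1.8
   vertex 3.4 3.6 3.0
   vertex 3.0 0.1 1.0
  endloop
 endfacet
 facet normal -0.242 0.311 -0.919
  outer loop
   vertex 2.0 2.7 1.1
   vertex 1.6 1.5 0.8
   vertex 0.6 2.2 1.3
  endloop
 endfacet
 facet normal -0.333 0.667 -0.667
  outer loop
   vertex 2.0 2.7 1.1
   vertex 0.6 2.2 1.3
   vertex 2.8 3.8 1.8
  endloop
 endfacet
 facet normal 0.280 0.144 -0.949
  outer loop
   vertex 2.0 2.7 1.1
   vertex 3.0 0.1 1.0
   vertex 1.6 1.5 0.8
  endloop
 endfacet
 facet normal 0.463 0.211 -0.861
  outer loop
   vertex 2.0 2.7 1.1
   vertex 2.8 3.8 1.8
   vertex 3.0 0.1 1.0
  endloop
 endfacet
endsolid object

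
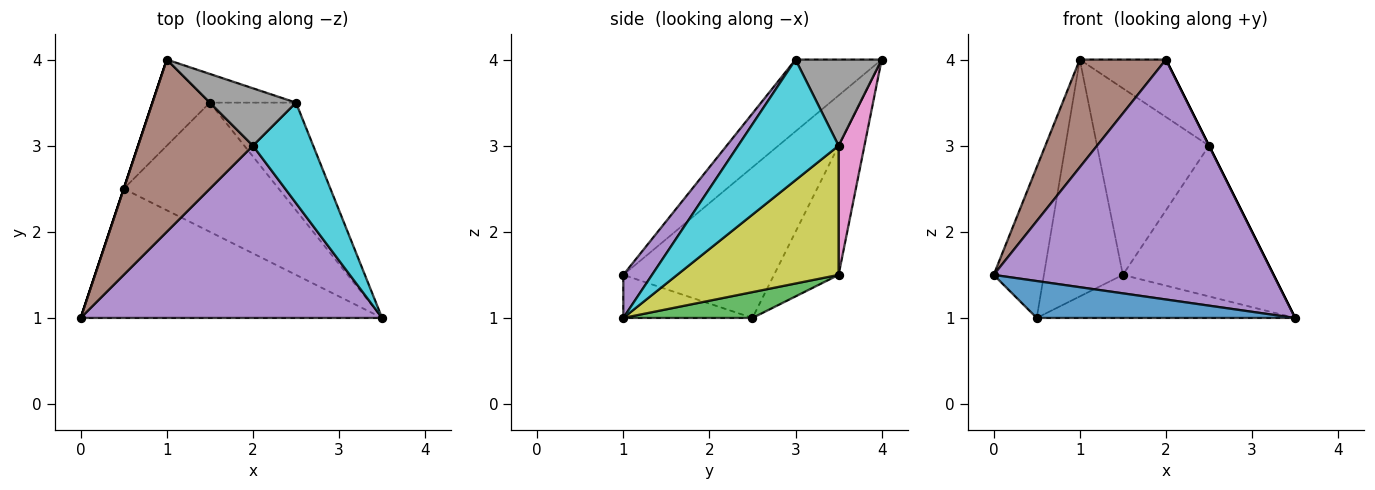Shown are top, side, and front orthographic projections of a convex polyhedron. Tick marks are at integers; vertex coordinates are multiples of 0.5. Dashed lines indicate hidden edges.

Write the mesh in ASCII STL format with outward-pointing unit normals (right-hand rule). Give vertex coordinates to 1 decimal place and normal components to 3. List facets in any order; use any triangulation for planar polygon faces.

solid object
 facet normal -0.136 -0.272 -0.953
  outer loop
   vertex 0.5 2.5 1.0
   vertex 3.5 1.0 1.0
   vertex 0.0 1.0 1.5
  endloop
 endfacet
 facet normal -0.949 0.316 0.000
  outer loop
   vertex 0.5 2.5 1.0
   vertex 0.0 1.0 1.5
   vertex 1.0 4.0 4.0
  endloop
 endfacet
 facet normal 0.156 0.312 -0.937
  outer loop
   vertex 1.5 3.5 1.5
   vertex 3.5 1.0 1.0
   vertex 0.5 2.5 1.0
  endloop
 endfacet
 facet normal -0.610 0.745 -0.271
  outer loop
   vertex 1.5 3.5 1.5
   vertex 0.5 2.5 1.0
   vertex 1.0 4.0 4.0
  endloop
 endfacet
 facet normal 0.083 -0.810 0.581
  outer loop
   vertex 2.0 3.0 4.0
   vertex 0.0 1.0 1.5
   vertex 3.5 1.0 1.0
  endloop
 endfacet
 facet normal -0.468 -0.468 0.749
  outer loop
   vertex 2.0 3.0 4.0
   vertex 1.0 4.0 4.0
   vertex 0.0 1.0 1.5
  endloop
 endfacet
 facet normal 0.222 0.964 -0.148
  outer loop
   vertex 2.5 3.5 3.0
   vertex 1.5 3.5 1.5
   vertex 1.0 4.0 4.0
  endloop
 endfacet
 facet normal 0.577 0.577 0.577
  outer loop
   vertex 2.5 3.5 3.0
   vertex 1.0 4.0 4.0
   vertex 2.0 3.0 4.0
  endloop
 endfacet
 facet normal 0.657 0.613 -0.438
  outer loop
   vertex 2.5 3.5 3.0
   vertex 3.5 1.0 1.0
   vertex 1.5 3.5 1.5
  endloop
 endfacet
 facet normal 0.894 0.000 0.447
  outer loop
   vertex 2.5 3.5 3.0
   vertex 2.0 3.0 4.0
   vertex 3.5 1.0 1.0
  endloop
 endfacet
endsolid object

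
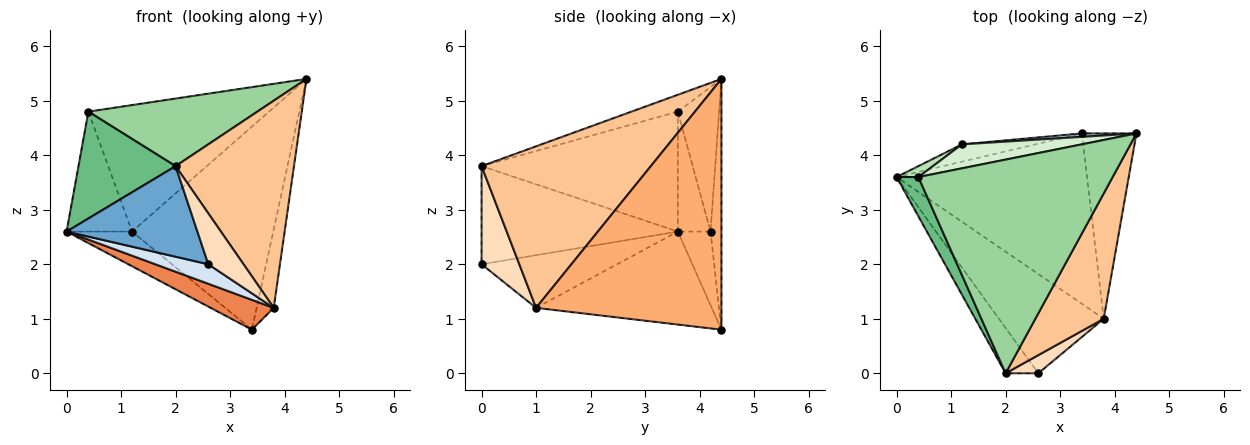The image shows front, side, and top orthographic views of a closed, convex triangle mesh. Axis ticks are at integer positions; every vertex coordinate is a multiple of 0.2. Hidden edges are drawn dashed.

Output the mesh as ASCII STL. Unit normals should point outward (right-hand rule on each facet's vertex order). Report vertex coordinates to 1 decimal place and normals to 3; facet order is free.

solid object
 facet normal -0.802 -0.535 -0.267
  outer loop
   vertex 2.0 0.0 3.8
   vertex 0.0 3.6 2.6
   vertex 2.6 0.0 2.0
  endloop
 endfacet
 facet normal -0.408 0.816 -0.408
  outer loop
   vertex 1.2 4.2 2.6
   vertex 3.4 4.4 0.8
   vertex 0.0 3.6 2.6
  endloop
 endfacet
 facet normal -0.077 0.997 0.017
  outer loop
   vertex 1.2 4.2 2.6
   vertex 4.4 4.4 5.4
   vertex 3.4 4.4 0.8
  endloop
 endfacet
 facet normal -0.443 -0.173 -0.880
  outer loop
   vertex 3.8 1.0 1.2
   vertex 2.6 0.0 2.0
   vertex 0.0 3.6 2.6
  endloop
 endfacet
 facet normal -0.433 -0.155 -0.888
  outer loop
   vertex 3.8 1.0 1.2
   vertex 0.0 3.6 2.6
   vertex 3.4 4.4 0.8
  endloop
 endfacet
 facet normal 0.973 0.090 -0.212
  outer loop
   vertex 3.8 1.0 1.2
   vertex 3.4 4.4 0.8
   vertex 4.4 4.4 5.4
  endloop
 endfacet
 facet normal 0.774 -0.541 0.328
  outer loop
   vertex 3.8 1.0 1.2
   vertex 4.4 4.4 5.4
   vertex 2.0 0.0 3.8
  endloop
 endfacet
 facet normal 0.710 -0.663 0.237
  outer loop
   vertex 3.8 1.0 1.2
   vertex 2.0 0.0 3.8
   vertex 2.6 0.0 2.0
  endloop
 endfacet
 facet normal -0.885 -0.438 0.161
  outer loop
   vertex 0.4 3.6 4.8
   vertex 0.0 3.6 2.6
   vertex 2.0 0.0 3.8
  endloop
 endfacet
 facet normal -0.082 -0.301 0.950
  outer loop
   vertex 0.4 3.6 4.8
   vertex 2.0 0.0 3.8
   vertex 4.4 4.4 5.4
  endloop
 endfacet
 facet normal -0.446 0.891 0.081
  outer loop
   vertex 0.4 3.6 4.8
   vertex 1.2 4.2 2.6
   vertex 0.0 3.6 2.6
  endloop
 endfacet
 facet normal -0.219 0.959 0.182
  outer loop
   vertex 0.4 3.6 4.8
   vertex 4.4 4.4 5.4
   vertex 1.2 4.2 2.6
  endloop
 endfacet
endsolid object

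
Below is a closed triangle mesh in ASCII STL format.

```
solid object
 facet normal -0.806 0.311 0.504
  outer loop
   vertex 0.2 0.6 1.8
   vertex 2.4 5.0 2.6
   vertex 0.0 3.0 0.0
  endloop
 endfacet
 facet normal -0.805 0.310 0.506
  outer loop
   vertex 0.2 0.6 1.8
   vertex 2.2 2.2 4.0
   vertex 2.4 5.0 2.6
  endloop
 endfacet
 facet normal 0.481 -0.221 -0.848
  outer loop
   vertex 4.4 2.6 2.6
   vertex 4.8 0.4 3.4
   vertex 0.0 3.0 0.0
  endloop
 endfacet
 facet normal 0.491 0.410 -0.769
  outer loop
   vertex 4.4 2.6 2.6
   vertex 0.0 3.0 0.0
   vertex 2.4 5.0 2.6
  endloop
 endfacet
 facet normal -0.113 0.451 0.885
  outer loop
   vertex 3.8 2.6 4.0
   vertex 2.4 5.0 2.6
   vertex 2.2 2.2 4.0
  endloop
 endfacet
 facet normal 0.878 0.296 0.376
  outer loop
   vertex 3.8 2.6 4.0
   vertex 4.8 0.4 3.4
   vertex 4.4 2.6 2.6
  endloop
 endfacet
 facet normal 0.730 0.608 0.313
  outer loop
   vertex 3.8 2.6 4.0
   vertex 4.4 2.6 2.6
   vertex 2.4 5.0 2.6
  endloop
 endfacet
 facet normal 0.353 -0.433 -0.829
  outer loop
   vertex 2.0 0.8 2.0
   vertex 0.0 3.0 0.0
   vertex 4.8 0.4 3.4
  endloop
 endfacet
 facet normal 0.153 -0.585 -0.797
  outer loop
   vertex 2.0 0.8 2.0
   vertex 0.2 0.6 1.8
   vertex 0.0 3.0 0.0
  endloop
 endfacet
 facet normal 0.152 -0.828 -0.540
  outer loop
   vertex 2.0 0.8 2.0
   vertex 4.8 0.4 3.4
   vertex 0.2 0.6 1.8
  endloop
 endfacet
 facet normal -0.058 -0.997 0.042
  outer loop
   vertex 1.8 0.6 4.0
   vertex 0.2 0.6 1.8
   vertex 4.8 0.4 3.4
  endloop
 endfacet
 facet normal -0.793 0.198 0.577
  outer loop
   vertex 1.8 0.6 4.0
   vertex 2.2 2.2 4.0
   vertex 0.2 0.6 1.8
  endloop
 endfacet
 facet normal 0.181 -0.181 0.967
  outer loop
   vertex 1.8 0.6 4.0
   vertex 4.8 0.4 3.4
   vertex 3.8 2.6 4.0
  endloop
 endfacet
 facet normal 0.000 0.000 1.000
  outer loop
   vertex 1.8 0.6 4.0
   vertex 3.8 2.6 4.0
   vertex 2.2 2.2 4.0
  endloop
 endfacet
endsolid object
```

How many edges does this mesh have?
21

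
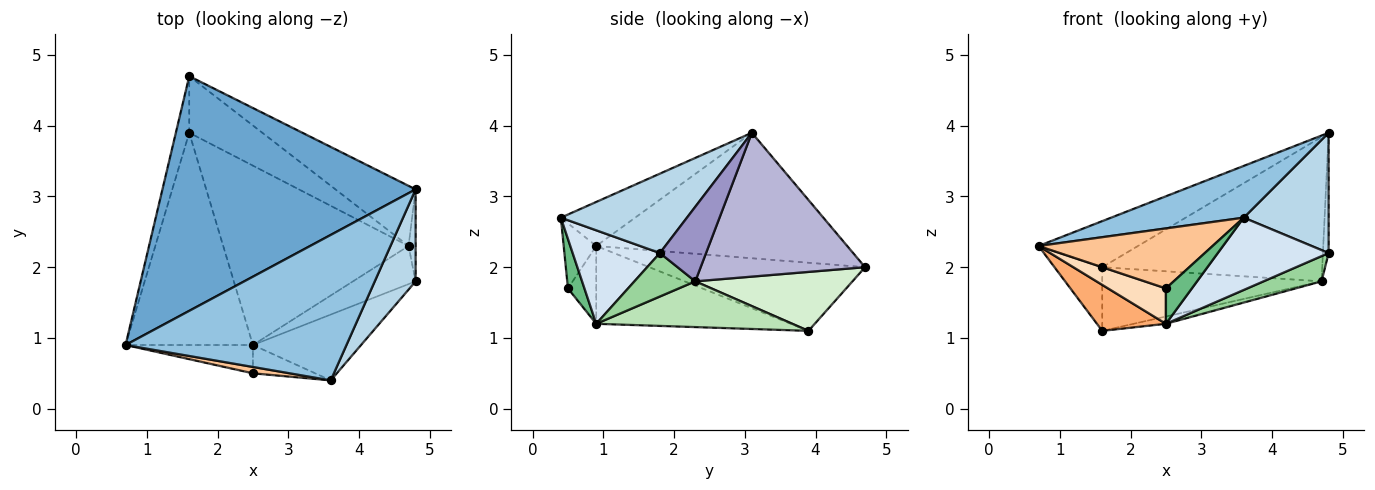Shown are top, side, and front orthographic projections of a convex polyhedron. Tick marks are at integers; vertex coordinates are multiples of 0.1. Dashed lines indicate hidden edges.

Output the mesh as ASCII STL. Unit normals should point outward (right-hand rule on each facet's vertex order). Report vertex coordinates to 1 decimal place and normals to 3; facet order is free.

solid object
 facet normal -0.437 0.173 0.882
  outer loop
   vertex 4.8 3.1 3.9
   vertex 1.6 4.7 2.0
   vertex 0.7 0.9 2.3
  endloop
 endfacet
 facet normal -0.185 -0.330 0.926
  outer loop
   vertex 3.6 0.4 2.7
   vertex 4.8 3.1 3.9
   vertex 0.7 0.9 2.3
  endloop
 endfacet
 facet normal 0.763 -0.514 0.393
  outer loop
   vertex 3.6 0.4 2.7
   vertex 4.8 1.8 2.2
   vertex 4.8 3.1 3.9
  endloop
 endfacet
 facet normal 0.503 -0.639 -0.582
  outer loop
   vertex 2.5 0.9 1.2
   vertex 4.8 1.8 2.2
   vertex 3.6 0.4 2.7
  endloop
 endfacet
 facet normal -0.959 0.212 -0.189
  outer loop
   vertex 1.6 3.9 1.1
   vertex 0.7 0.9 2.3
   vertex 1.6 4.7 2.0
  endloop
 endfacet
 facet normal -0.513 -0.182 -0.839
  outer loop
   vertex 1.6 3.9 1.1
   vertex 2.5 0.9 1.2
   vertex 0.7 0.9 2.3
  endloop
 endfacet
 facet normal -0.183 -0.978 0.103
  outer loop
   vertex 2.5 0.5 1.7
   vertex 3.6 0.4 2.7
   vertex 0.7 0.9 2.3
  endloop
 endfacet
 facet normal -0.357 -0.730 -0.584
  outer loop
   vertex 2.5 0.5 1.7
   vertex 0.7 0.9 2.3
   vertex 2.5 0.9 1.2
  endloop
 endfacet
 facet normal 0.445 -0.699 -0.559
  outer loop
   vertex 2.5 0.5 1.7
   vertex 2.5 0.9 1.2
   vertex 3.6 0.4 2.7
  endloop
 endfacet
 facet normal 0.501 -0.477 -0.722
  outer loop
   vertex 4.7 2.3 1.8
   vertex 4.8 1.8 2.2
   vertex 2.5 0.9 1.2
  endloop
 endfacet
 facet normal 0.239 0.039 -0.970
  outer loop
   vertex 4.7 2.3 1.8
   vertex 2.5 0.9 1.2
   vertex 1.6 3.9 1.1
  endloop
 endfacet
 facet normal 0.472 0.659 -0.586
  outer loop
   vertex 4.7 2.3 1.8
   vertex 1.6 3.9 1.1
   vertex 1.6 4.7 2.0
  endloop
 endfacet
 facet normal 0.988 0.123 -0.094
  outer loop
   vertex 4.7 2.3 1.8
   vertex 4.8 3.1 3.9
   vertex 4.8 1.8 2.2
  endloop
 endfacet
 facet normal 0.568 0.760 -0.317
  outer loop
   vertex 4.7 2.3 1.8
   vertex 1.6 4.7 2.0
   vertex 4.8 3.1 3.9
  endloop
 endfacet
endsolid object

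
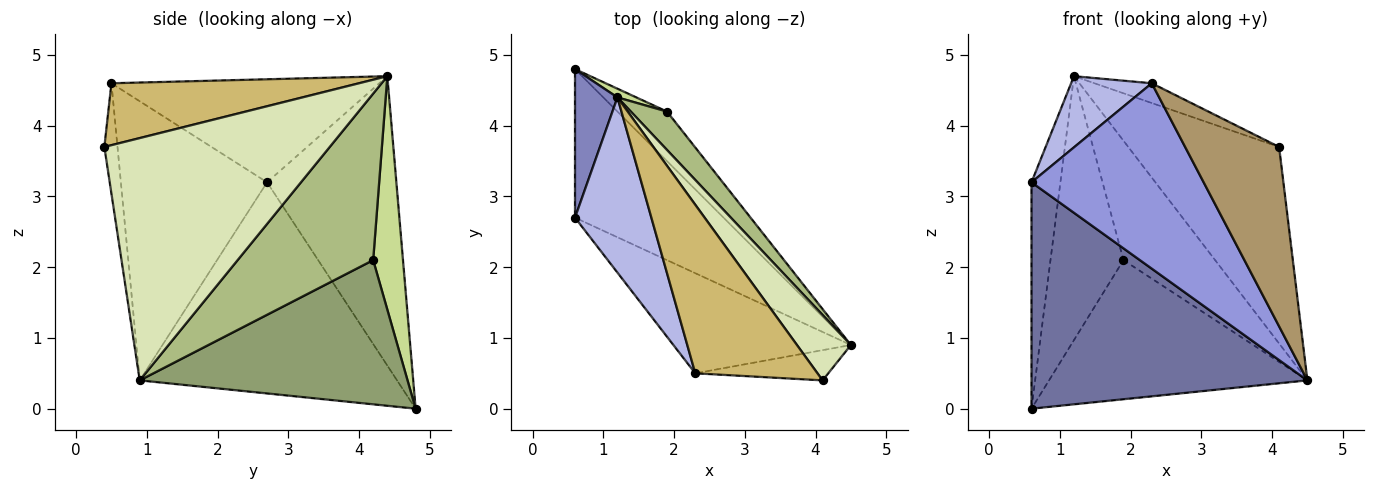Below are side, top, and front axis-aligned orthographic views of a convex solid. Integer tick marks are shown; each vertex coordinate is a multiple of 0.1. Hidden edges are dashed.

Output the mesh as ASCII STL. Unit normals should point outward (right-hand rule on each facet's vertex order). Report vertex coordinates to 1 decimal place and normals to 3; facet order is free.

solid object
 facet normal -0.615 -0.659 -0.433
  outer loop
   vertex 0.6 4.8 0.0
   vertex 4.5 0.9 0.4
   vertex 0.6 2.7 3.2
  endloop
 endfacet
 facet normal -0.966 0.216 0.142
  outer loop
   vertex 1.2 4.4 4.7
   vertex 0.6 4.8 0.0
   vertex 0.6 2.7 3.2
  endloop
 endfacet
 facet normal -0.599 -0.705 -0.381
  outer loop
   vertex 2.3 0.5 4.6
   vertex 0.6 2.7 3.2
   vertex 4.5 0.9 0.4
  endloop
 endfacet
 facet normal -0.781 -0.235 0.579
  outer loop
   vertex 2.3 0.5 4.6
   vertex 1.2 4.4 4.7
   vertex 0.6 2.7 3.2
  endloop
 endfacet
 facet normal 0.699 0.674 -0.240
  outer loop
   vertex 1.9 4.2 2.1
   vertex 4.5 0.9 0.4
   vertex 0.6 4.8 0.0
  endloop
 endfacet
 facet normal 0.815 0.551 0.177
  outer loop
   vertex 1.9 4.2 2.1
   vertex 1.2 4.4 4.7
   vertex 4.5 0.9 0.4
  endloop
 endfacet
 facet normal 0.378 0.925 0.031
  outer loop
   vertex 1.9 4.2 2.1
   vertex 0.6 4.8 0.0
   vertex 1.2 4.4 4.7
  endloop
 endfacet
 facet normal 0.817 0.547 0.182
  outer loop
   vertex 4.1 0.4 3.7
   vertex 4.5 0.9 0.4
   vertex 1.2 4.4 4.7
  endloop
 endfacet
 facet normal -0.137 -0.977 -0.165
  outer loop
   vertex 4.1 0.4 3.7
   vertex 2.3 0.5 4.6
   vertex 4.5 0.9 0.4
  endloop
 endfacet
 facet normal 0.449 0.104 0.887
  outer loop
   vertex 4.1 0.4 3.7
   vertex 1.2 4.4 4.7
   vertex 2.3 0.5 4.6
  endloop
 endfacet
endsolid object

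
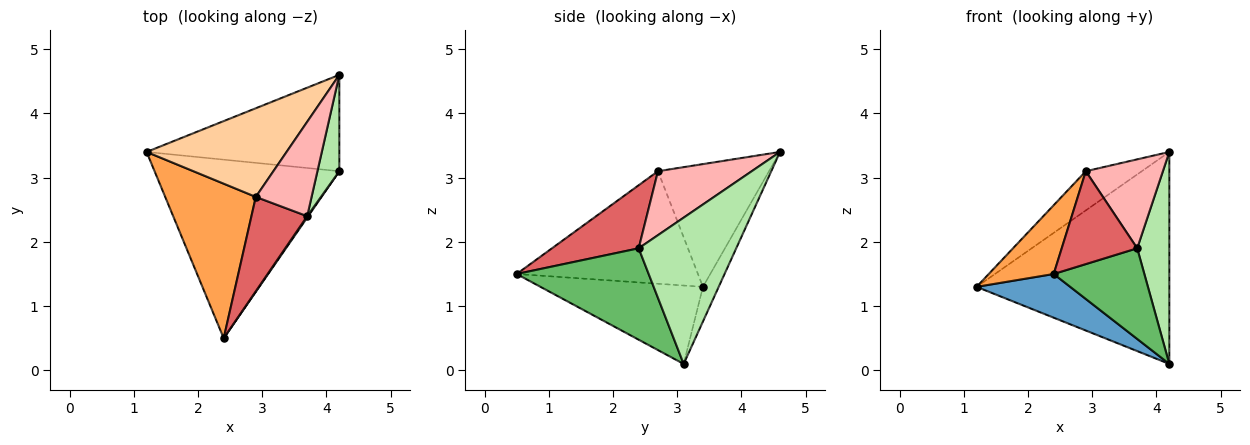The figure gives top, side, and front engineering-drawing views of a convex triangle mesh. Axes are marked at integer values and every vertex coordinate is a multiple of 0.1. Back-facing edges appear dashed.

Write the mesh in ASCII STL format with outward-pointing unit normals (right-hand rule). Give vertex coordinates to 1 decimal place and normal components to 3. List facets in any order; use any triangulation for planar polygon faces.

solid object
 facet normal -0.381 -0.220 -0.898
  outer loop
   vertex 2.4 0.5 1.5
   vertex 1.2 3.4 1.3
   vertex 4.2 3.1 0.1
  endloop
 endfacet
 facet normal -0.074 0.908 -0.413
  outer loop
   vertex 4.2 4.6 3.4
   vertex 4.2 3.1 0.1
   vertex 1.2 3.4 1.3
  endloop
 endfacet
 facet normal -0.750 -0.269 0.604
  outer loop
   vertex 2.9 2.7 3.1
   vertex 1.2 3.4 1.3
   vertex 2.4 0.5 1.5
  endloop
 endfacet
 facet normal -0.626 0.315 0.714
  outer loop
   vertex 2.9 2.7 3.1
   vertex 4.2 4.6 3.4
   vertex 1.2 3.4 1.3
  endloop
 endfacet
 facet normal 0.824 -0.566 0.009
  outer loop
   vertex 3.7 2.4 1.9
   vertex 2.4 0.5 1.5
   vertex 4.2 3.1 0.1
  endloop
 endfacet
 facet normal 0.940 -0.310 0.141
  outer loop
   vertex 3.7 2.4 1.9
   vertex 4.2 3.1 0.1
   vertex 4.2 4.6 3.4
  endloop
 endfacet
 facet normal 0.628 -0.546 0.555
  outer loop
   vertex 3.7 2.4 1.9
   vertex 2.9 2.7 3.1
   vertex 2.4 0.5 1.5
  endloop
 endfacet
 facet normal 0.641 -0.527 0.559
  outer loop
   vertex 3.7 2.4 1.9
   vertex 4.2 4.6 3.4
   vertex 2.9 2.7 3.1
  endloop
 endfacet
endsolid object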